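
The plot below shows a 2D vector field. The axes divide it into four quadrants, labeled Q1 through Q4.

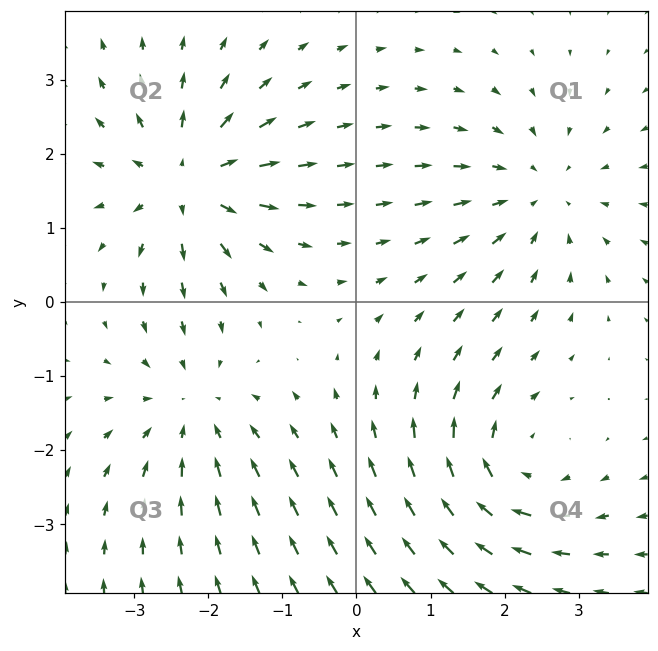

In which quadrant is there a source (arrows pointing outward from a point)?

Q2

The source sits at approximately (-2.3, 1.6), which lies in quadrant Q2. The divergence there is about +6, positive as expected for a source.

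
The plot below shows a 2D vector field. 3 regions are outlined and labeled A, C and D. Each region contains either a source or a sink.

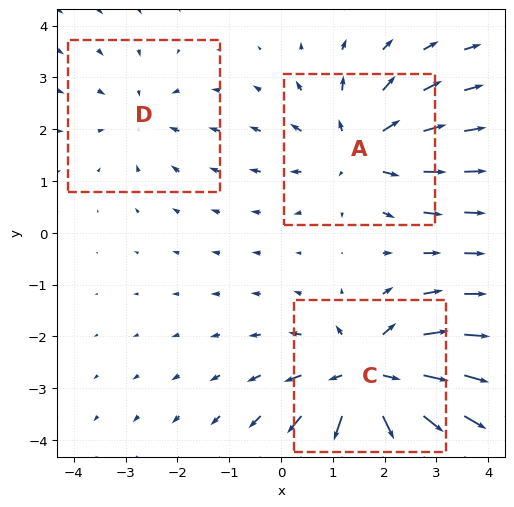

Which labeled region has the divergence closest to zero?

D

Divergence at each region's feature centre — A: about +3, C: about +5, D: about -2. Region D is closest to zero.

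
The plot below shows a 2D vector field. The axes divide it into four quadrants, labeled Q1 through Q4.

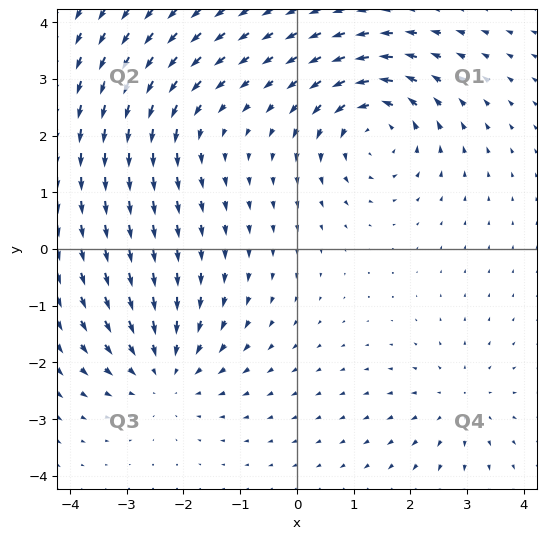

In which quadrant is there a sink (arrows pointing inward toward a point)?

The sink sits at approximately (-2.3, -2.2), which lies in quadrant Q3. The divergence there is about -4, negative as expected for a sink.

Q3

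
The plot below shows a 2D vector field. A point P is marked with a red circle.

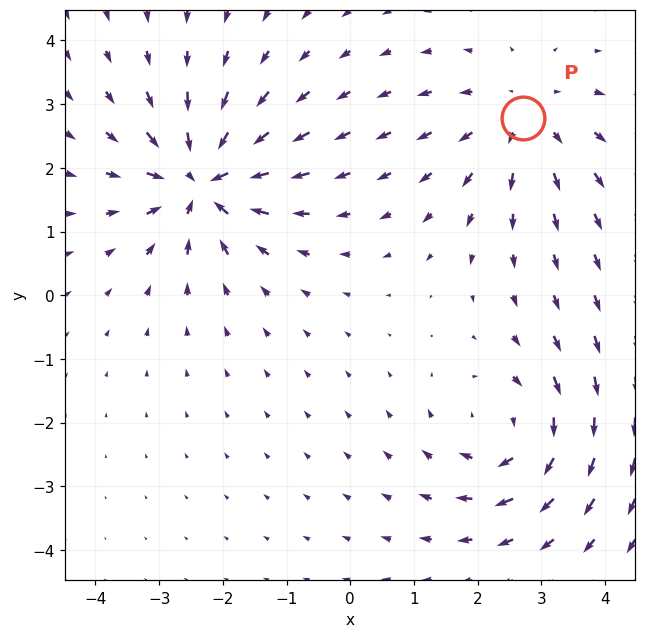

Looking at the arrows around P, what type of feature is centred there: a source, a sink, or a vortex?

source

At P (2.7, 2.8) the arrows spread outward. Divergence about +3, curl ≈0 — positive divergence with near-zero curl is a source.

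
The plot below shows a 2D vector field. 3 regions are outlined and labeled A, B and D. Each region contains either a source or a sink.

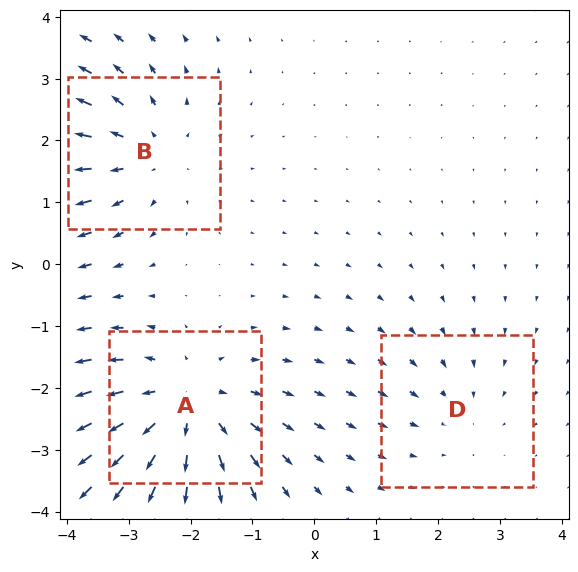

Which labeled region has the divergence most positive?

A

Divergence at each region's feature centre — A: about +4, B: about +3, D: about -2. Region A is most positive.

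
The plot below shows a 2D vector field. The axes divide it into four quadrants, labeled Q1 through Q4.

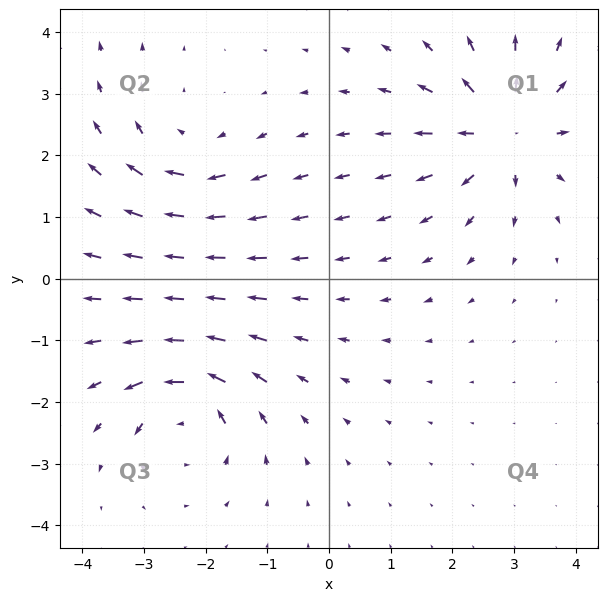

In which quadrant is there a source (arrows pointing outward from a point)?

Q1

The source sits at approximately (2.8, 2.4), which lies in quadrant Q1. The divergence there is about +5, positive as expected for a source.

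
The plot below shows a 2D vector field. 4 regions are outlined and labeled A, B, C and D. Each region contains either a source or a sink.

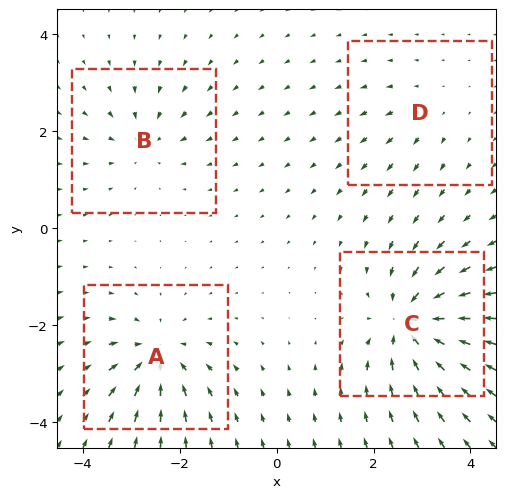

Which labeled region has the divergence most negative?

Divergence at each region's feature centre — A: about -6, B: about -4, C: about -8, D: about +2. Region C is most negative.

C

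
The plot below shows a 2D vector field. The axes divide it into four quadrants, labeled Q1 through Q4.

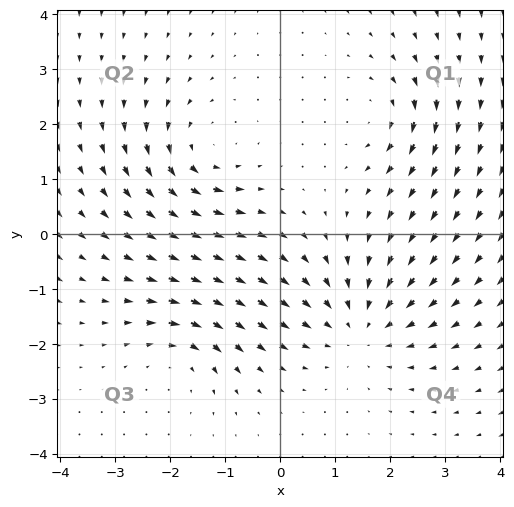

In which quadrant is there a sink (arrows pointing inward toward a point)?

The sink sits at approximately (1.5, -1.7), which lies in quadrant Q4. The divergence there is about -4, negative as expected for a sink.

Q4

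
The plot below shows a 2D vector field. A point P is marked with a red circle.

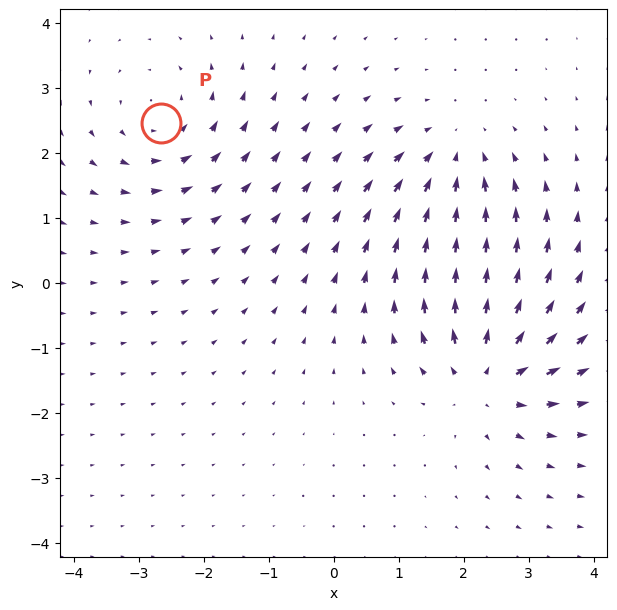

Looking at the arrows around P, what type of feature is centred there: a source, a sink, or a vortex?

At P (-2.7, 2.5) the arrows circulate counterclockwise. Divergence ≈0, curl about +4 — near-zero divergence with nonzero curl is a vortex.

vortex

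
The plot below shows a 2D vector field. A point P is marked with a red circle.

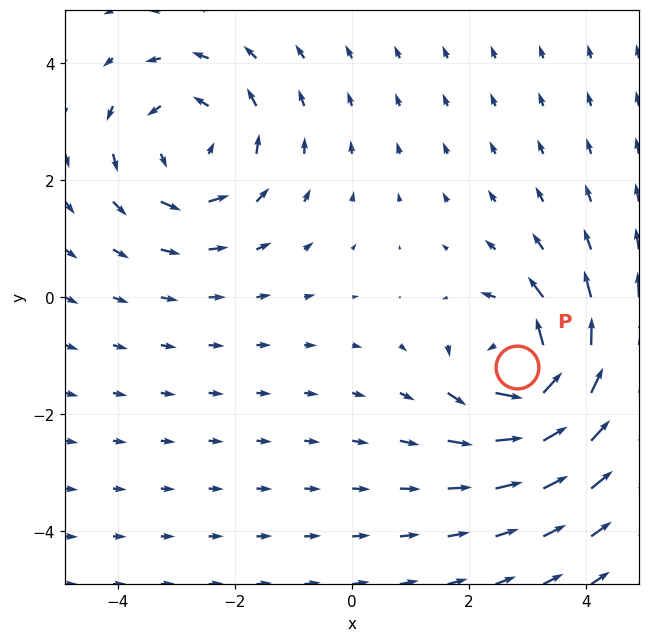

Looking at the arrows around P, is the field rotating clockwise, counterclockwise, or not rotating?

counterclockwise

Near P at (2.8, -1.2) the arrows circulate counterclockwise. The curl (z-component) there is about +5; positive curl means counterclockwise rotation.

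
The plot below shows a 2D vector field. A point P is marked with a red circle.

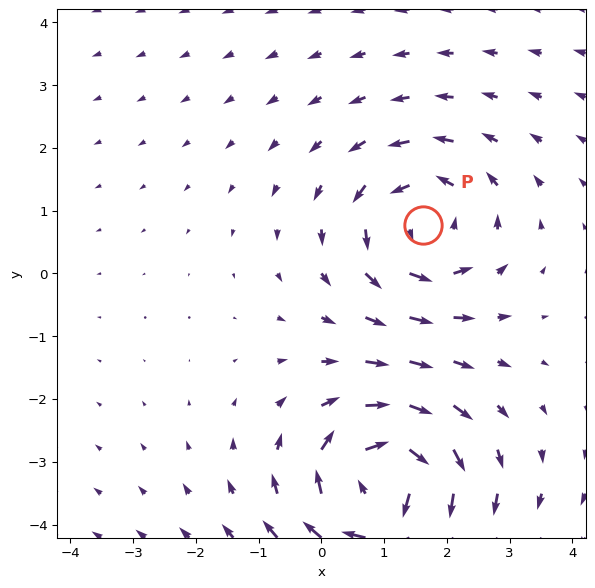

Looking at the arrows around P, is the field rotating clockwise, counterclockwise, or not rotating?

counterclockwise

Near P at (1.6, 0.8) the arrows circulate counterclockwise. The curl (z-component) there is about +4; positive curl means counterclockwise rotation.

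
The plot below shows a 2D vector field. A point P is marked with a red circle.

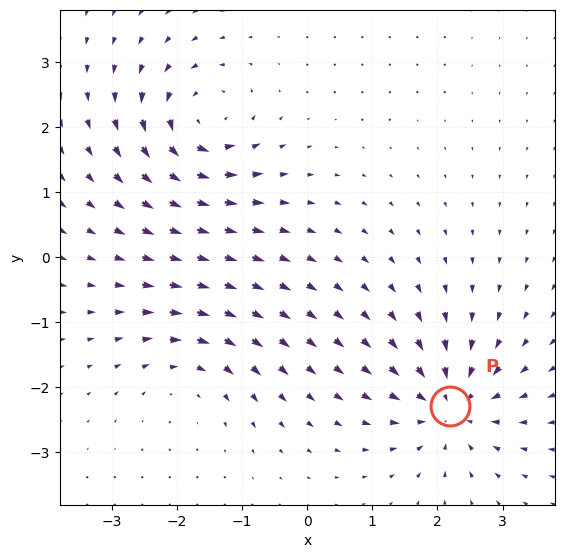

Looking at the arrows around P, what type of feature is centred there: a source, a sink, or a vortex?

sink

At P (2.2, -2.3) the arrows converge inward. Divergence about -6, curl ≈0 — negative divergence with near-zero curl is a sink.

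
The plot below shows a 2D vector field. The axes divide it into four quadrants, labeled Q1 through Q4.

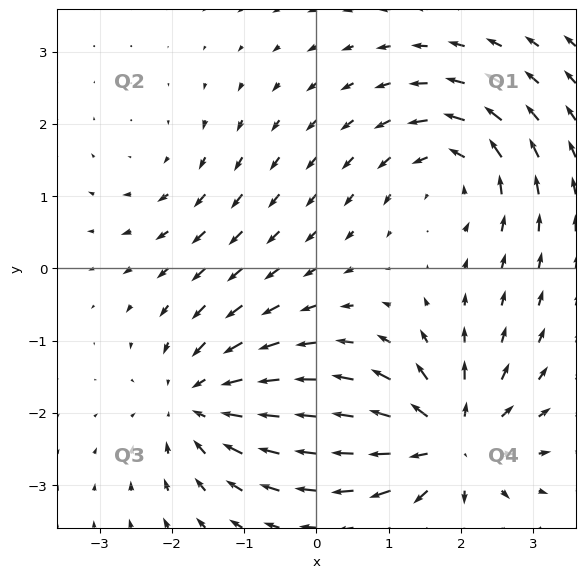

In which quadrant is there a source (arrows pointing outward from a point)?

The source sits at approximately (1.9, -2.4), which lies in quadrant Q4. The divergence there is about +6, positive as expected for a source.

Q4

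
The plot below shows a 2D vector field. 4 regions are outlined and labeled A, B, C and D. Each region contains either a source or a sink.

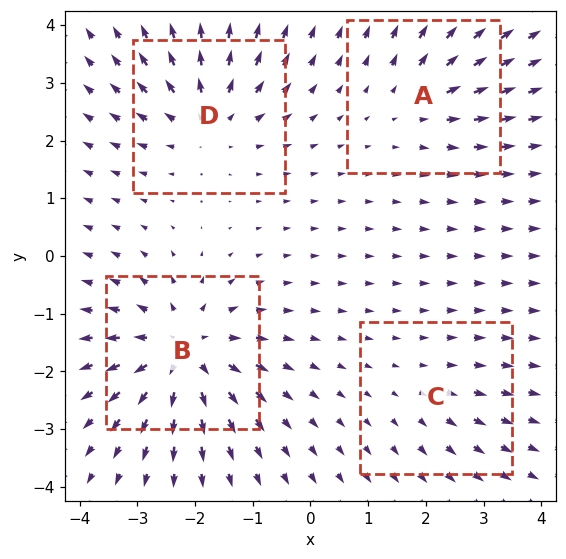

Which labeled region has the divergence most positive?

B

Divergence at each region's feature centre — A: about +3, B: about +7, C: about +2, D: about +5. Region B is most positive.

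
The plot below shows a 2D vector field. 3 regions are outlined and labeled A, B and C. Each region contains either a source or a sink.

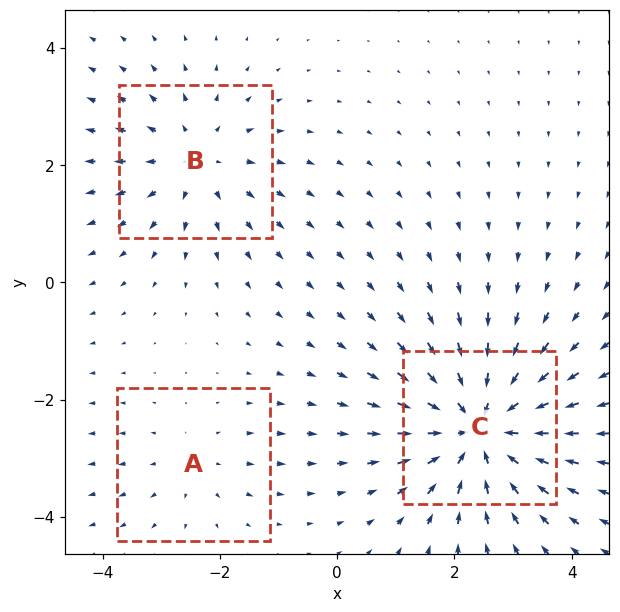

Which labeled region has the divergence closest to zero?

A

Divergence at each region's feature centre — A: about +2, B: about +3, C: about -5. Region A is closest to zero.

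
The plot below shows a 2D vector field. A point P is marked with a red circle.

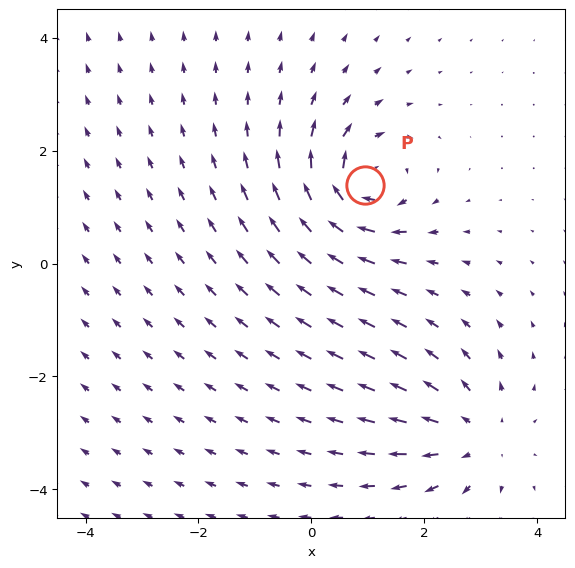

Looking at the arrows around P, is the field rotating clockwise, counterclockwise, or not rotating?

clockwise

Near P at (1.0, 1.4) the arrows circulate clockwise. The curl (z-component) there is about -4; negative curl means clockwise rotation.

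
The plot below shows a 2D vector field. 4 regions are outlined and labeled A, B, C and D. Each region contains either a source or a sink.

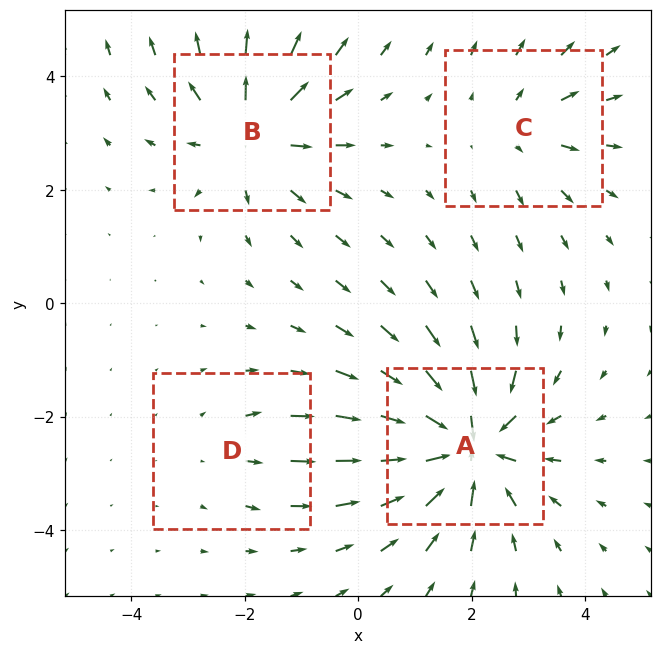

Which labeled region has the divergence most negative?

A

Divergence at each region's feature centre — A: about -7, B: about +5, C: about +3, D: about +2. Region A is most negative.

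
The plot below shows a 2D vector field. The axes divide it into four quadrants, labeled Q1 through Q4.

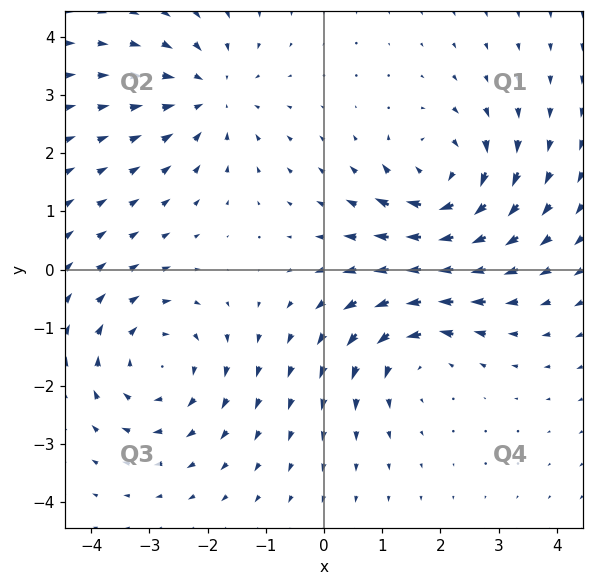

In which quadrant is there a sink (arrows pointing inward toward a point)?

The sink sits at approximately (-1.9, 3.0), which lies in quadrant Q2. The divergence there is about -4, negative as expected for a sink.

Q2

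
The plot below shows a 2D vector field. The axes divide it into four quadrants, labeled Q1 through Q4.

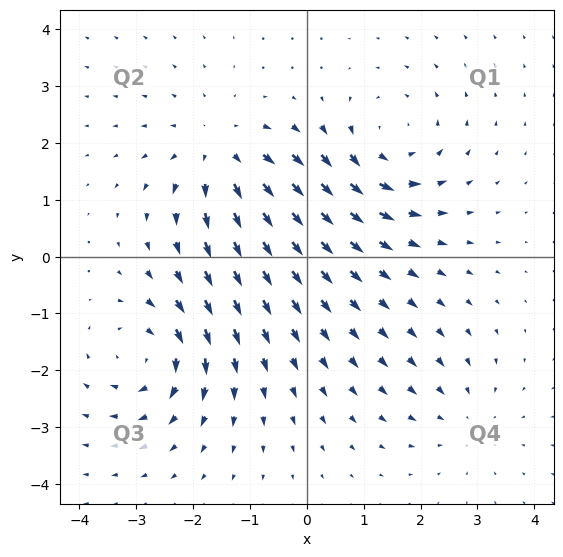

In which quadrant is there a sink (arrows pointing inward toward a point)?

The sink sits at approximately (2.8, -2.8), which lies in quadrant Q4. The divergence there is about -3, negative as expected for a sink.

Q4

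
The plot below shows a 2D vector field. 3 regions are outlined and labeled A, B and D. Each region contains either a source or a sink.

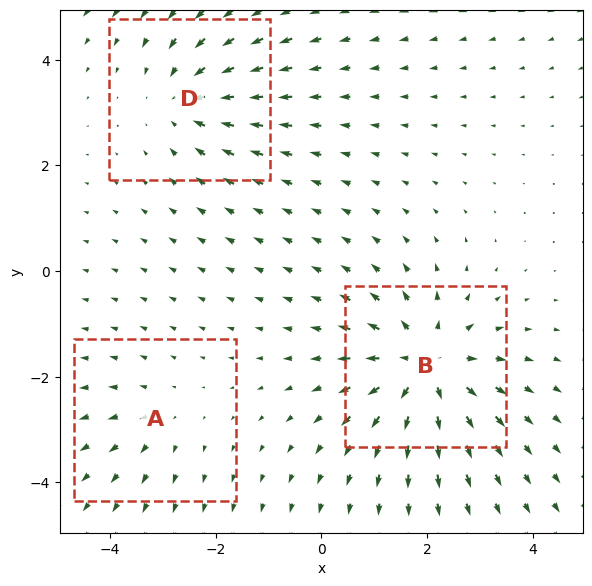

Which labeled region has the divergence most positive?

B

Divergence at each region's feature centre — A: about +2, B: about +5, D: about -3. Region B is most positive.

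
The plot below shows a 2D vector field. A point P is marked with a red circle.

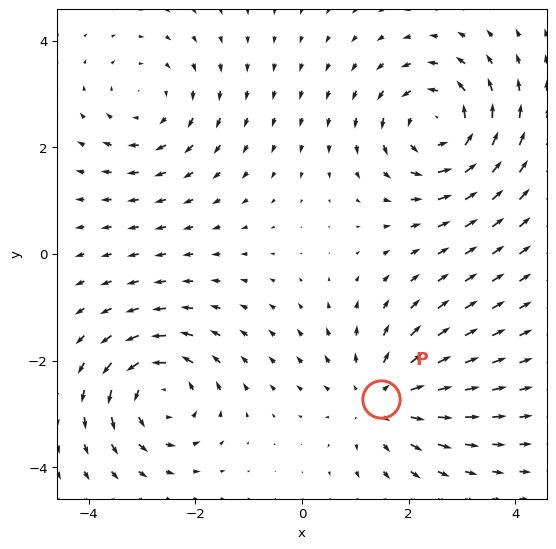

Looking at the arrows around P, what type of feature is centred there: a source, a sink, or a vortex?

At P (1.5, -2.7) the arrows spread outward. Divergence about +3, curl ≈0 — positive divergence with near-zero curl is a source.

source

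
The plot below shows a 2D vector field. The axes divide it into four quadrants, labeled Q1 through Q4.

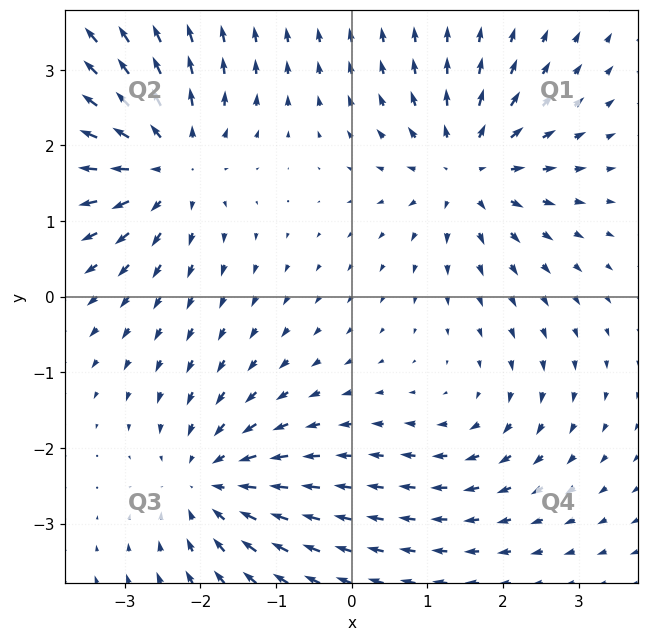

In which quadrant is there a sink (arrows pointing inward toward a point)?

The sink sits at approximately (-1.9, -2.5), which lies in quadrant Q3. The divergence there is about -4, negative as expected for a sink.

Q3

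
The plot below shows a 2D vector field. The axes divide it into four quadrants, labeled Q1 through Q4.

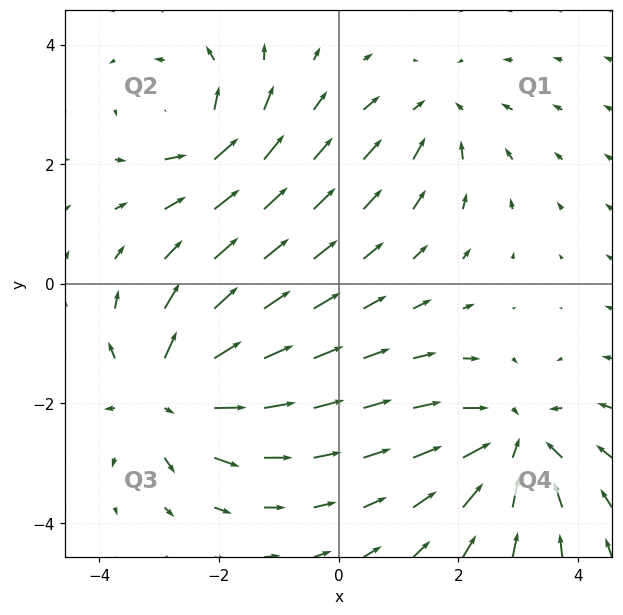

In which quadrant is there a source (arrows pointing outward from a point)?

Q3

The source sits at approximately (-2.9, -1.8), which lies in quadrant Q3. The divergence there is about +5, positive as expected for a source.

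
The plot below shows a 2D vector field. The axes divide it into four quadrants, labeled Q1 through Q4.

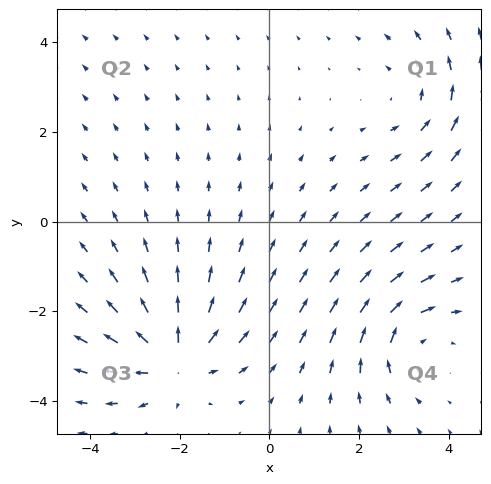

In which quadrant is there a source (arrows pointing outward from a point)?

Q3

The source sits at approximately (-2.1, -3.0), which lies in quadrant Q3. The divergence there is about +6, positive as expected for a source.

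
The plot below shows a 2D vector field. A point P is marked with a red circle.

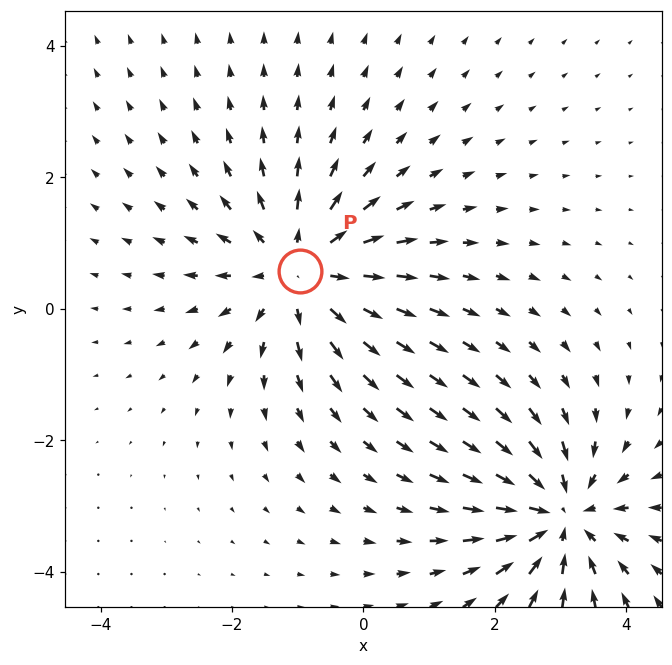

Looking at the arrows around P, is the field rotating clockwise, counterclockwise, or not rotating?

not rotating

Near P at (-1.0, 0.6) the arrows show no circulation. The curl there is ≈0.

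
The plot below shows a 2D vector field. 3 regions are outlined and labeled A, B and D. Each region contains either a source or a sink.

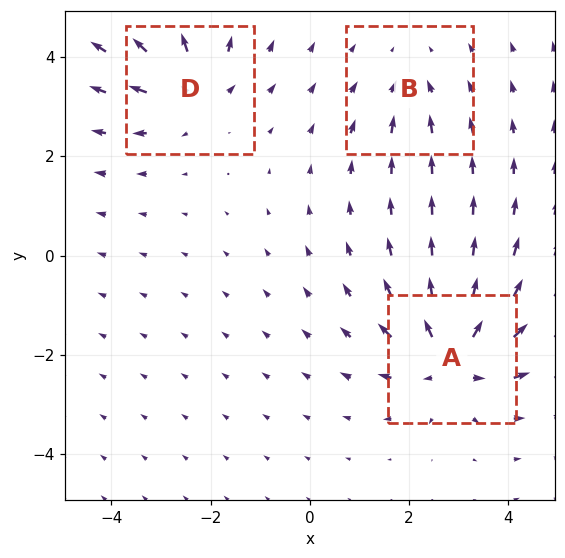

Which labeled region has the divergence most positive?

A

Divergence at each region's feature centre — A: about +5, B: about -2, D: about +4. Region A is most positive.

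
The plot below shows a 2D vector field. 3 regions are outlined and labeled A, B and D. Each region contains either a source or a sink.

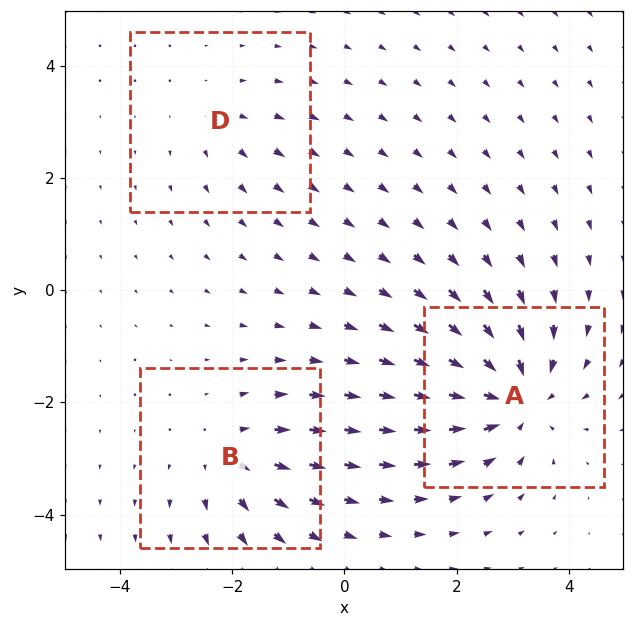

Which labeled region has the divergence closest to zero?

D

Divergence at each region's feature centre — A: about -5, B: about +3, D: about +2. Region D is closest to zero.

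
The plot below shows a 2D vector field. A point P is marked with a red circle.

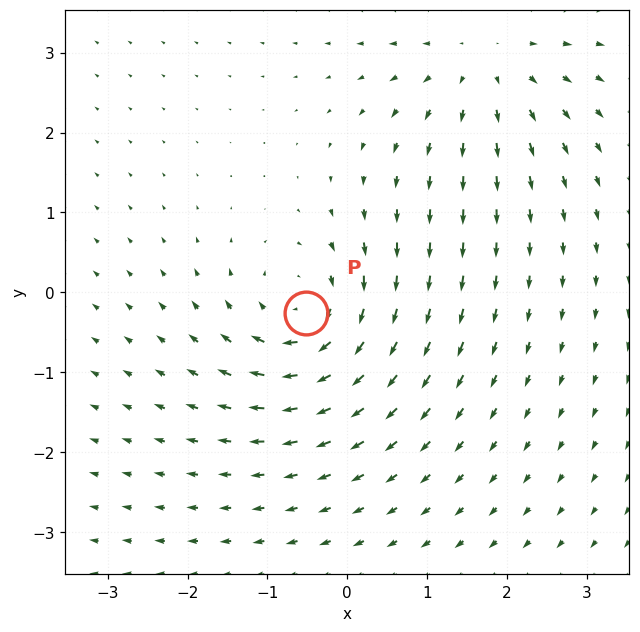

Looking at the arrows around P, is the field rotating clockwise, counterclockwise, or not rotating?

clockwise

Near P at (-0.5, -0.3) the arrows circulate clockwise. The curl (z-component) there is about -6; negative curl means clockwise rotation.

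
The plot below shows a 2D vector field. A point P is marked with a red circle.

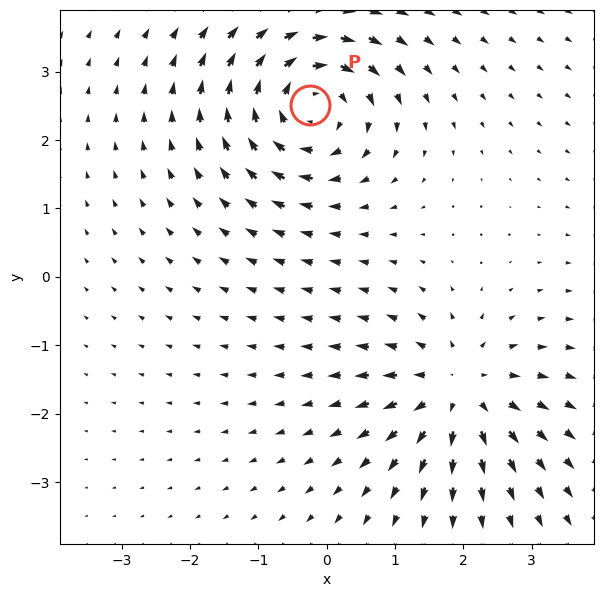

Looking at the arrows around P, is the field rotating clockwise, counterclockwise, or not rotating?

clockwise

Near P at (-0.3, 2.5) the arrows circulate clockwise. The curl (z-component) there is about -4; negative curl means clockwise rotation.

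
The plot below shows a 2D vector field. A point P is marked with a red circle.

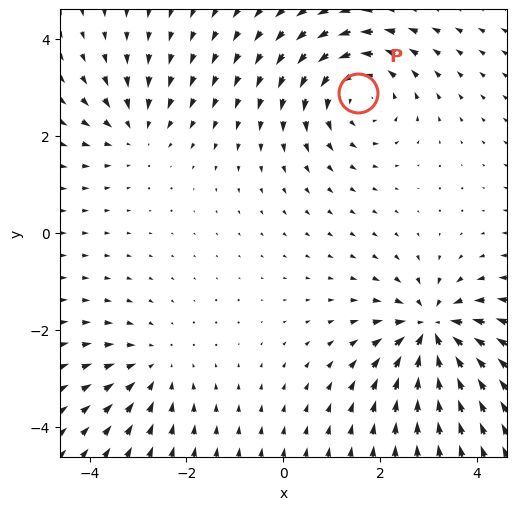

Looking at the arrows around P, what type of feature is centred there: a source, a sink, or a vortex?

vortex

At P (1.5, 2.9) the arrows circulate counterclockwise. Divergence ≈0, curl about +5 — near-zero divergence with nonzero curl is a vortex.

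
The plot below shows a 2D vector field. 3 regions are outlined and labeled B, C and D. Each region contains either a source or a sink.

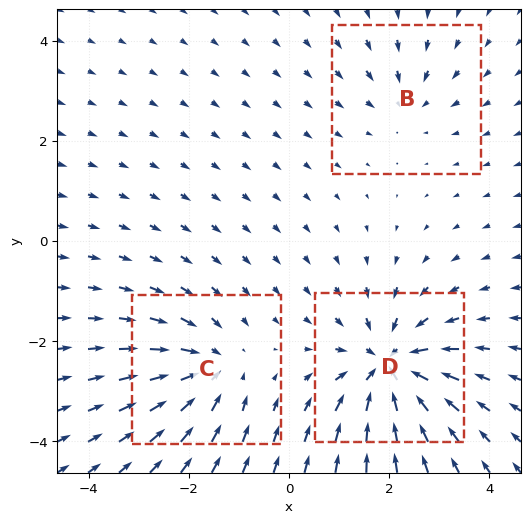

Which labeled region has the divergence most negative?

D

Divergence at each region's feature centre — B: about -2, C: about -4, D: about -6. Region D is most negative.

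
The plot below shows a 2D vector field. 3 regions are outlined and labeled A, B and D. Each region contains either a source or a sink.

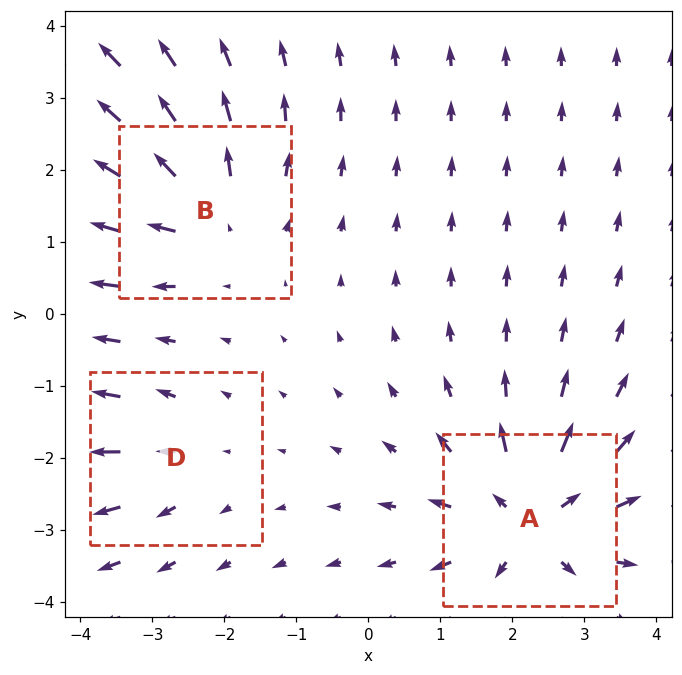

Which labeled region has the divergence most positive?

A

Divergence at each region's feature centre — A: about +5, B: about +4, D: about +2. Region A is most positive.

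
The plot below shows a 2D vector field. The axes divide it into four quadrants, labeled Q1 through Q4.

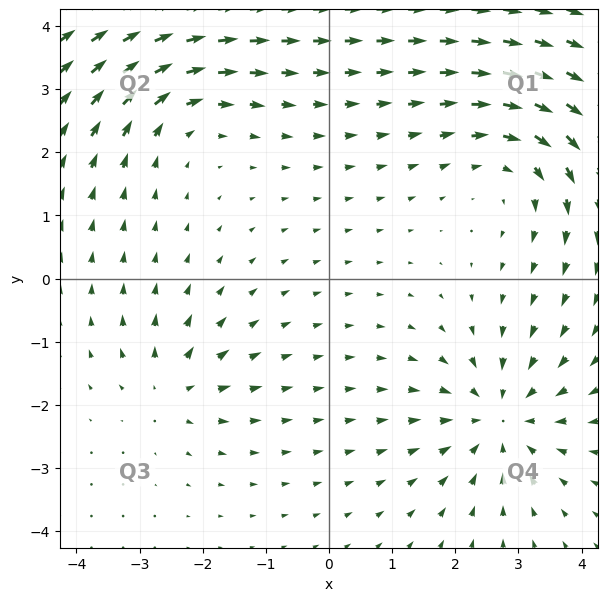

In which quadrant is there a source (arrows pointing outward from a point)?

The source sits at approximately (-2.5, -1.7), which lies in quadrant Q3. The divergence there is about +4, positive as expected for a source.

Q3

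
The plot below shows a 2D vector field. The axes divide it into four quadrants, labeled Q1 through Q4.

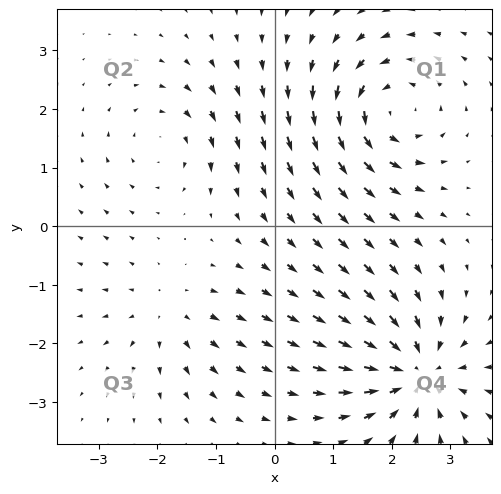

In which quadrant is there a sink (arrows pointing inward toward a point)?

Q4

The sink sits at approximately (2.4, -2.5), which lies in quadrant Q4. The divergence there is about -6, negative as expected for a sink.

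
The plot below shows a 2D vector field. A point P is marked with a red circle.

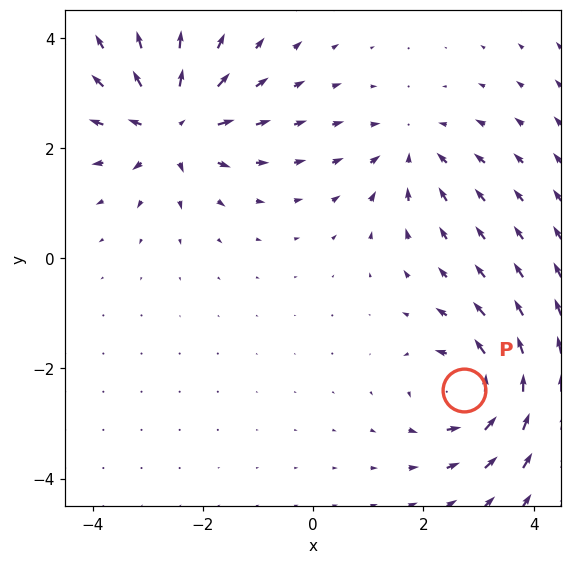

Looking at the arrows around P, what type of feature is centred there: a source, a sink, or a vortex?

vortex

At P (2.7, -2.4) the arrows circulate counterclockwise. Divergence ≈0, curl about +6 — near-zero divergence with nonzero curl is a vortex.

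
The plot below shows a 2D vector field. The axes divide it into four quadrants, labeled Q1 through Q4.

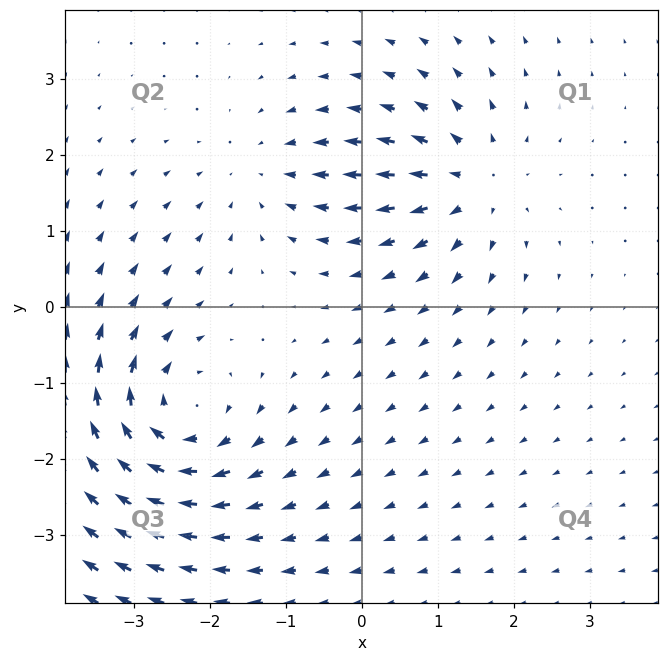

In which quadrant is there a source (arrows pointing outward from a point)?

The source sits at approximately (1.4, 1.6), which lies in quadrant Q1. The divergence there is about +4, positive as expected for a source.

Q1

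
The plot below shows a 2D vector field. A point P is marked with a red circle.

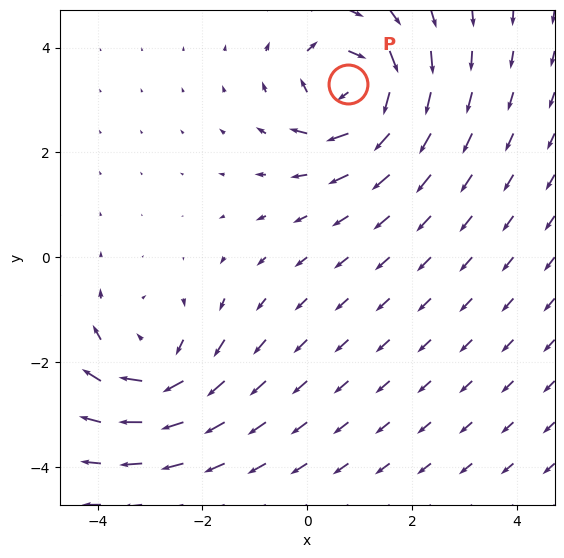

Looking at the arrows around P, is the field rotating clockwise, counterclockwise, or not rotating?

clockwise

Near P at (0.8, 3.3) the arrows circulate clockwise. The curl (z-component) there is about -6; negative curl means clockwise rotation.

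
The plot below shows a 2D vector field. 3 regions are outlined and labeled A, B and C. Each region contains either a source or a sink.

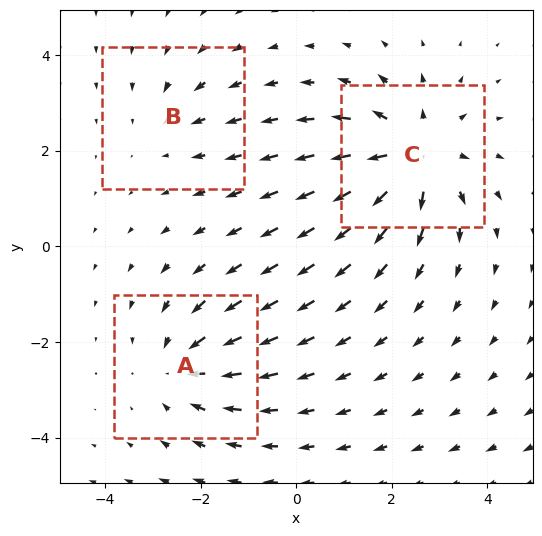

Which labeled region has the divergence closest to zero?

B

Divergence at each region's feature centre — A: about -3, B: about -2, C: about +4. Region B is closest to zero.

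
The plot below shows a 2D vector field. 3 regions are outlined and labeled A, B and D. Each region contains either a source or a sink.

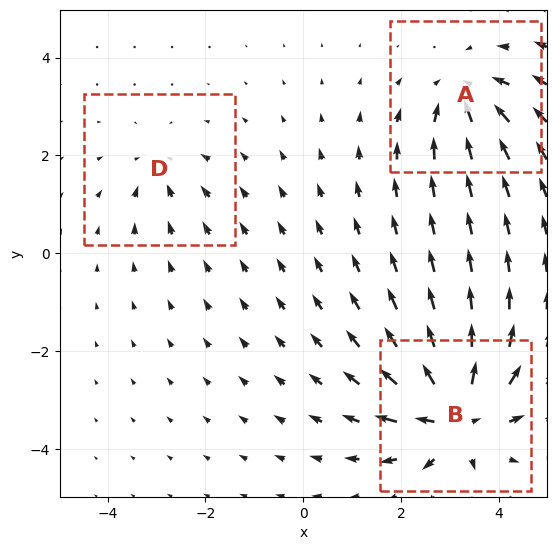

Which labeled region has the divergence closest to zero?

Divergence at each region's feature centre — A: about -4, B: about +6, D: about -2. Region D is closest to zero.

D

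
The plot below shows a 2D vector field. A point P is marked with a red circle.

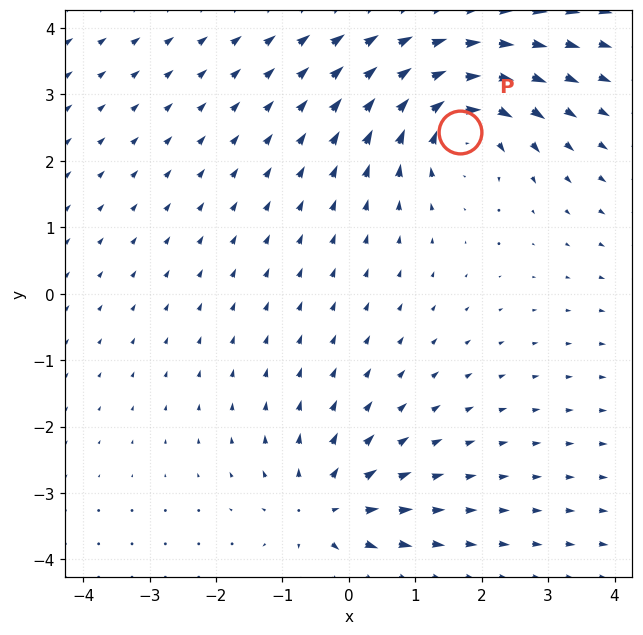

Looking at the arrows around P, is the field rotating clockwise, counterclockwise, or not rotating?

Near P at (1.7, 2.4) the arrows circulate clockwise. The curl (z-component) there is about -4; negative curl means clockwise rotation.

clockwise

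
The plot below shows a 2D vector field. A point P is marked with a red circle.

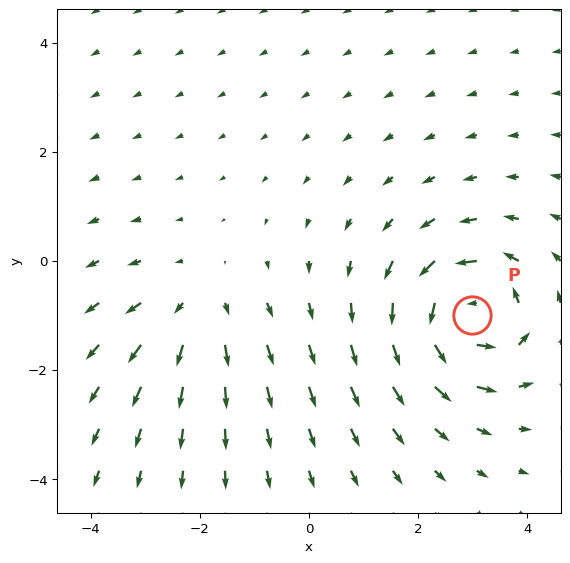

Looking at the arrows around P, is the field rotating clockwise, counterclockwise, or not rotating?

Near P at (3.0, -1.0) the arrows circulate counterclockwise. The curl (z-component) there is about +5; positive curl means counterclockwise rotation.

counterclockwise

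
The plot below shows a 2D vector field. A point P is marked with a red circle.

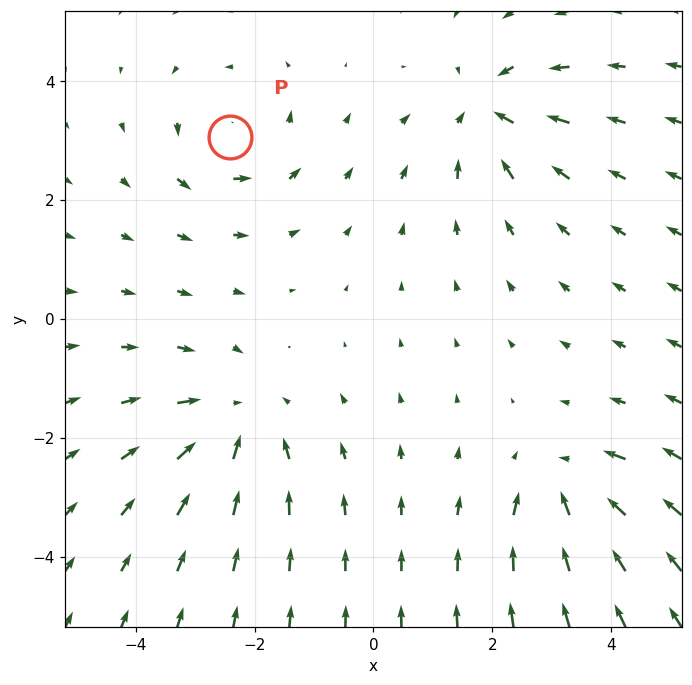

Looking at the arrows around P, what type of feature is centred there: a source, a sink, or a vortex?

At P (-2.4, 3.1) the arrows circulate counterclockwise. Divergence ≈0, curl about +4 — near-zero divergence with nonzero curl is a vortex.

vortex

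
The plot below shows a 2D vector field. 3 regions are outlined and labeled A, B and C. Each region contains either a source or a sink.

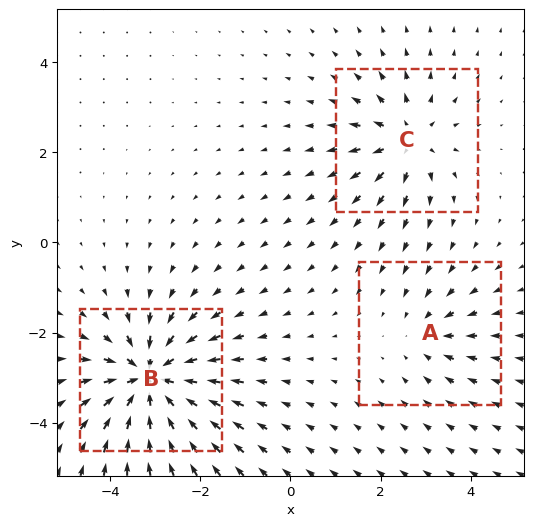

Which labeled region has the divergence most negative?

B

Divergence at each region's feature centre — A: about -2, B: about -6, C: about +4. Region B is most negative.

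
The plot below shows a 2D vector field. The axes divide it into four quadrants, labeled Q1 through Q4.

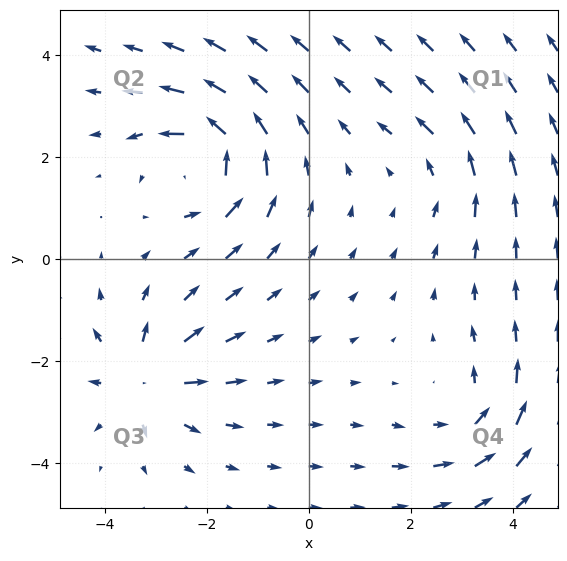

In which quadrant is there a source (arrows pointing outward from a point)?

The source sits at approximately (-3.2, -2.4), which lies in quadrant Q3. The divergence there is about +5, positive as expected for a source.

Q3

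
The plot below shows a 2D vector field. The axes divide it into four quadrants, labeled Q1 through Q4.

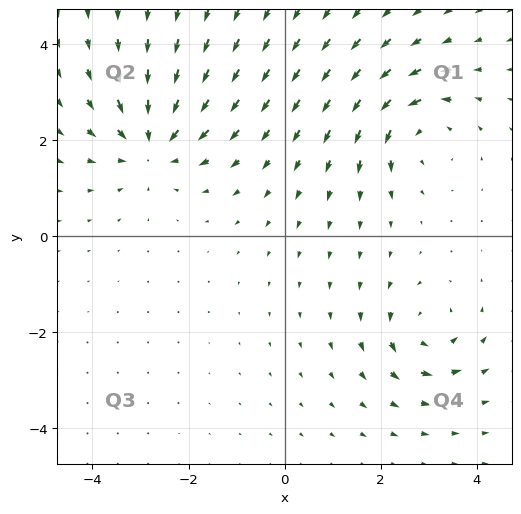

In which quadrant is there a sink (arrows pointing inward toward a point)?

Q2

The sink sits at approximately (-2.7, 1.9), which lies in quadrant Q2. The divergence there is about -4, negative as expected for a sink.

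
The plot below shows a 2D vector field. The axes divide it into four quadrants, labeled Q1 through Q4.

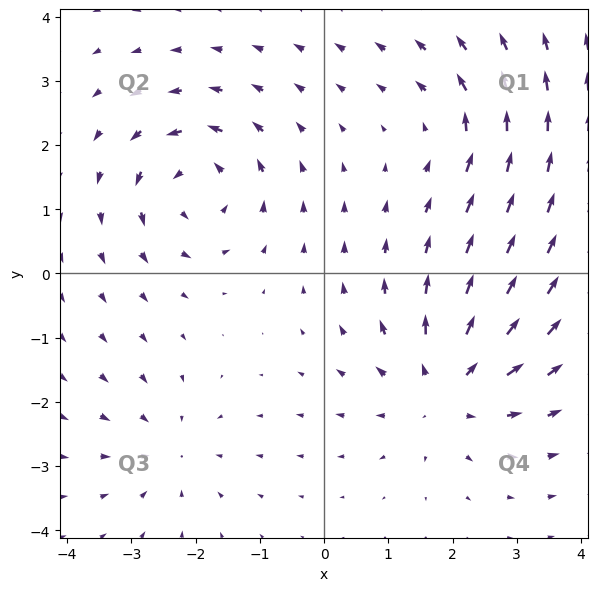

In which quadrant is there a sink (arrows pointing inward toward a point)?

The sink sits at approximately (-2.4, -2.7), which lies in quadrant Q3. The divergence there is about -3, negative as expected for a sink.

Q3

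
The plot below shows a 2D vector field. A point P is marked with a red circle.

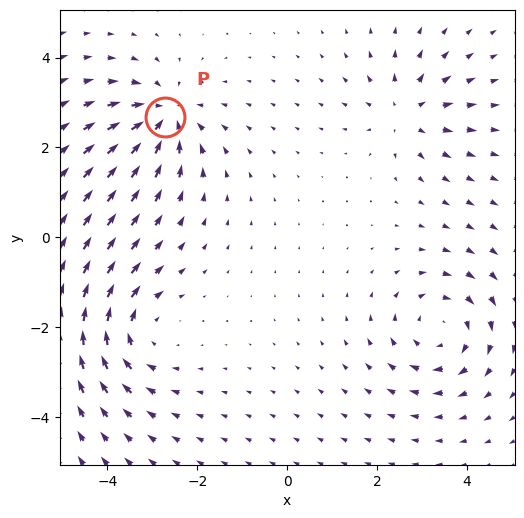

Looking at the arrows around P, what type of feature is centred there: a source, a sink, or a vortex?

At P (-2.7, 2.7) the arrows converge inward. Divergence about -5, curl ≈0 — negative divergence with near-zero curl is a sink.

sink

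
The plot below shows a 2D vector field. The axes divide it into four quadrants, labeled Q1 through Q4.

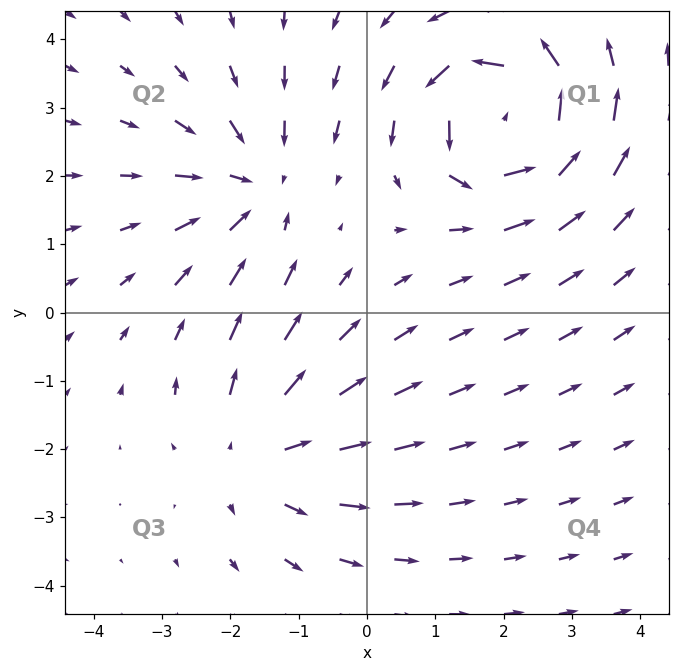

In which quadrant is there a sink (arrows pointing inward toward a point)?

Q2

The sink sits at approximately (-1.6, 1.8), which lies in quadrant Q2. The divergence there is about -3, negative as expected for a sink.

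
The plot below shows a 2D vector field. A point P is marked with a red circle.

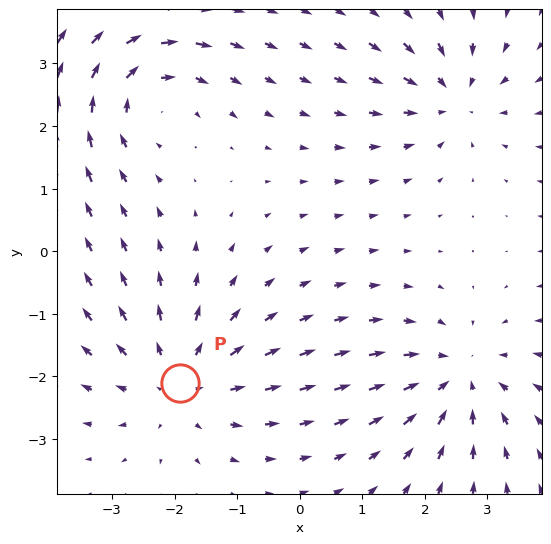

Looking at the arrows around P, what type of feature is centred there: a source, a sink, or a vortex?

source

At P (-1.9, -2.1) the arrows spread outward. Divergence about +4, curl ≈0 — positive divergence with near-zero curl is a source.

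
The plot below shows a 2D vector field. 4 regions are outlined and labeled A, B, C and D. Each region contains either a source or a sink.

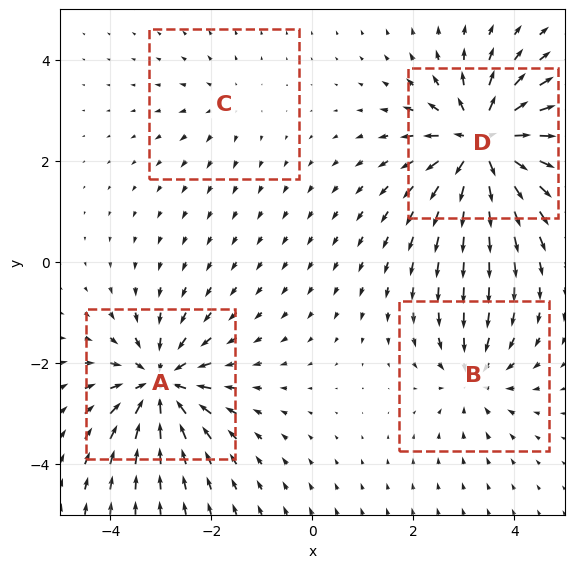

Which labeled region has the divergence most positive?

Divergence at each region's feature centre — A: about -7, B: about -4, C: about +2, D: about +8. Region D is most positive.

D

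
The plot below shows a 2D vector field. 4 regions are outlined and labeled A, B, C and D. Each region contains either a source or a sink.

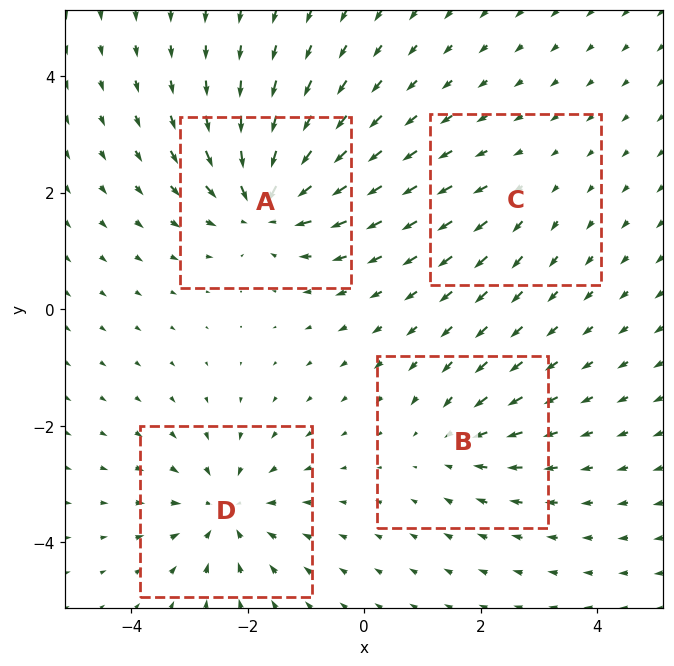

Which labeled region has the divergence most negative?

A

Divergence at each region's feature centre — A: about -7, B: about -4, C: about +2, D: about -5. Region A is most negative.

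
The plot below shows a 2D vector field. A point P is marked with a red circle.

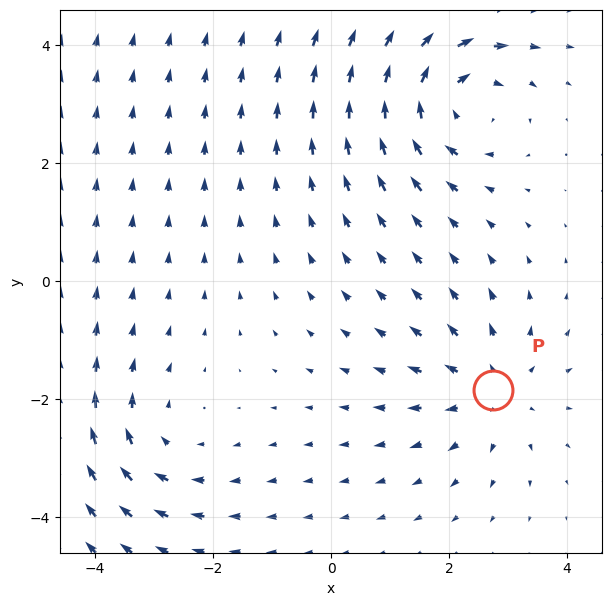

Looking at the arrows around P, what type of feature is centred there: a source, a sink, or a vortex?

At P (2.7, -1.8) the arrows spread outward. Divergence about +3, curl ≈0 — positive divergence with near-zero curl is a source.

source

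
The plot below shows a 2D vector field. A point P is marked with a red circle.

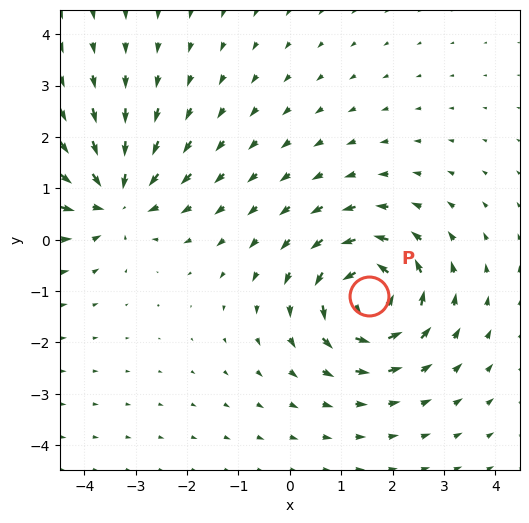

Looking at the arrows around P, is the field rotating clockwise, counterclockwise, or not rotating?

counterclockwise

Near P at (1.5, -1.1) the arrows circulate counterclockwise. The curl (z-component) there is about +5; positive curl means counterclockwise rotation.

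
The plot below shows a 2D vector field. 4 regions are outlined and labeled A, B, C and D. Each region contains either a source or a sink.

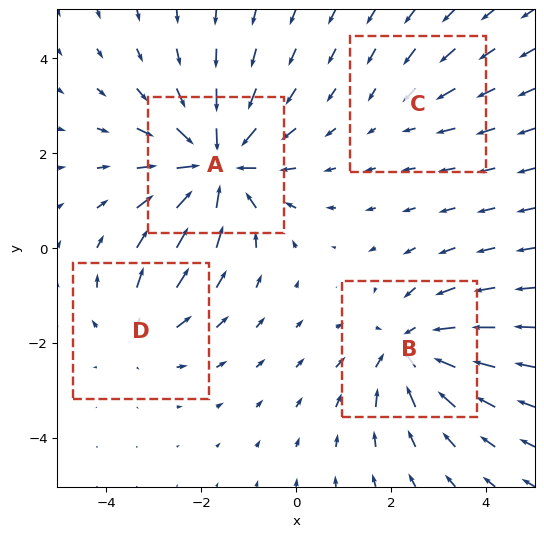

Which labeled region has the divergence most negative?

Divergence at each region's feature centre — A: about -7, B: about -5, C: about -2, D: about +3. Region A is most negative.

A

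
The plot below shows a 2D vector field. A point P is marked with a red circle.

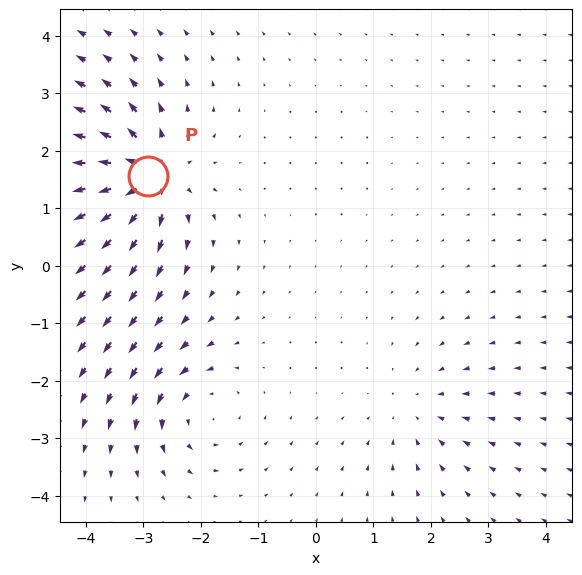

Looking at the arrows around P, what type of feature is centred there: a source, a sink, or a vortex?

source

At P (-2.9, 1.6) the arrows spread outward. Divergence about +7, curl ≈0 — positive divergence with near-zero curl is a source.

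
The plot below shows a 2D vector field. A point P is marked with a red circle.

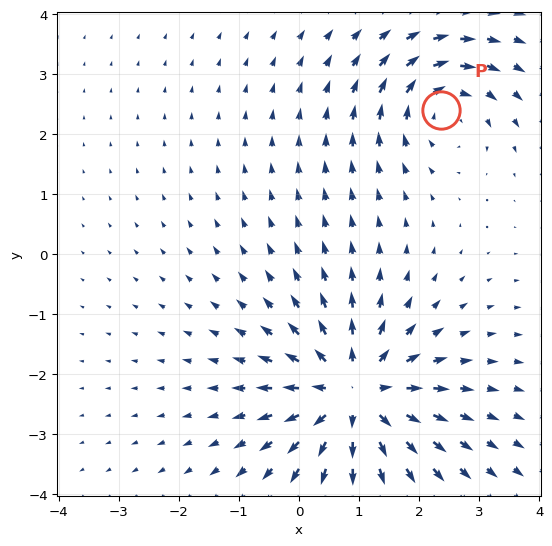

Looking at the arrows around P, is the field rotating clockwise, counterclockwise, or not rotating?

clockwise

Near P at (2.4, 2.4) the arrows circulate clockwise. The curl (z-component) there is about -4; negative curl means clockwise rotation.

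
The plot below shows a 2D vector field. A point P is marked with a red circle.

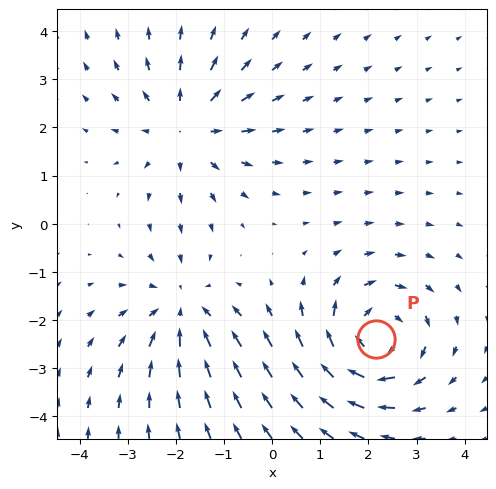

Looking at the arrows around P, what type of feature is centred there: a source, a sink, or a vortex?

At P (2.2, -2.4) the arrows circulate clockwise. Divergence ≈0, curl about -4 — near-zero divergence with nonzero curl is a vortex.

vortex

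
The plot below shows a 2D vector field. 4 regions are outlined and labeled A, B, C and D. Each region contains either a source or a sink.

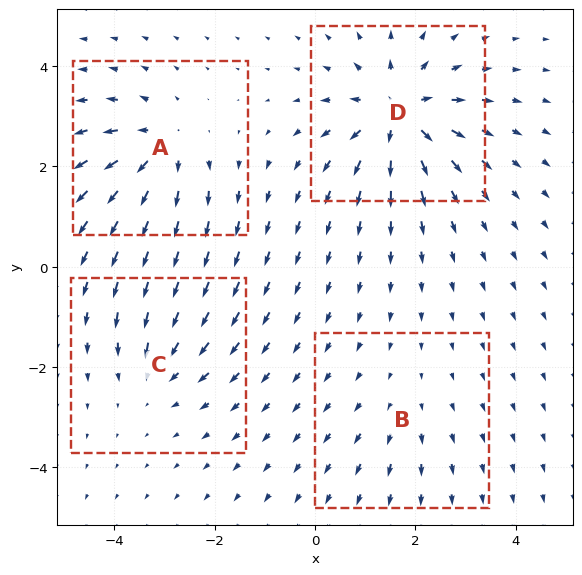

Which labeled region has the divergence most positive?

Divergence at each region's feature centre — A: about +5, B: about +2, C: about -4, D: about +7. Region D is most positive.

D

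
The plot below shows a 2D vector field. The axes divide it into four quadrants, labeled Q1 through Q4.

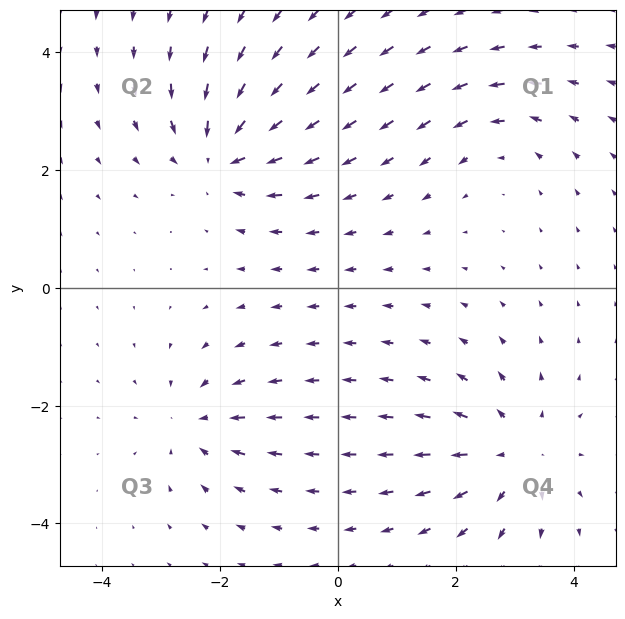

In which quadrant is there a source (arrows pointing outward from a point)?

Q4

The source sits at approximately (3.0, -2.8), which lies in quadrant Q4. The divergence there is about +4, positive as expected for a source.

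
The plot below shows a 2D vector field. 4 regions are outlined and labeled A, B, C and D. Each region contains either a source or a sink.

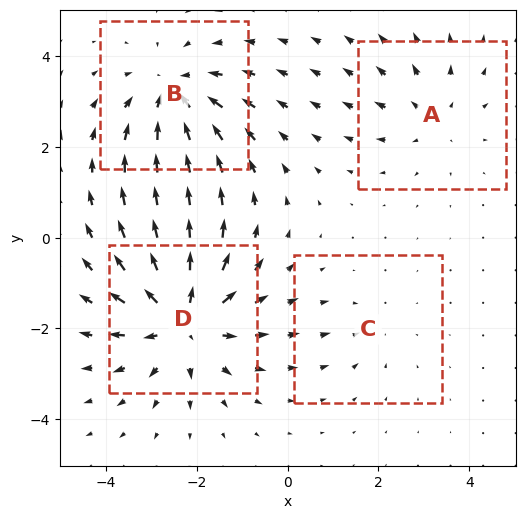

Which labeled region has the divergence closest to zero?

C

Divergence at each region's feature centre — A: about +3, B: about -5, C: about -2, D: about +6. Region C is closest to zero.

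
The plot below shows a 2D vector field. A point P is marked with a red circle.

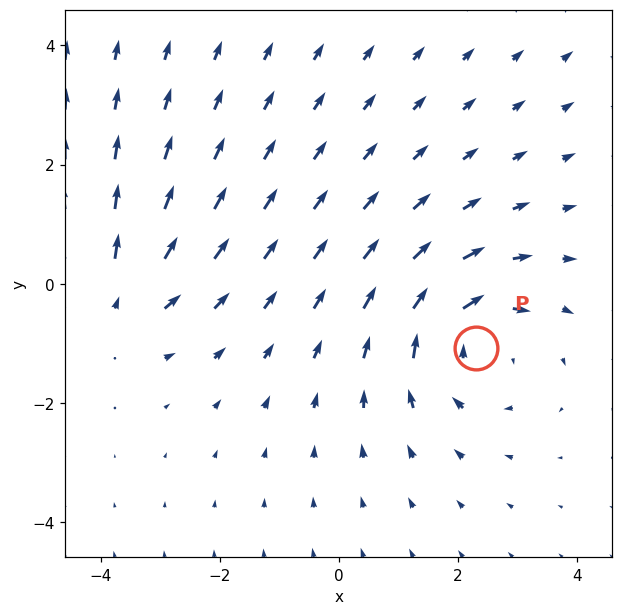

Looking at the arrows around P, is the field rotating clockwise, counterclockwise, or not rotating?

clockwise

Near P at (2.3, -1.1) the arrows circulate clockwise. The curl (z-component) there is about -4; negative curl means clockwise rotation.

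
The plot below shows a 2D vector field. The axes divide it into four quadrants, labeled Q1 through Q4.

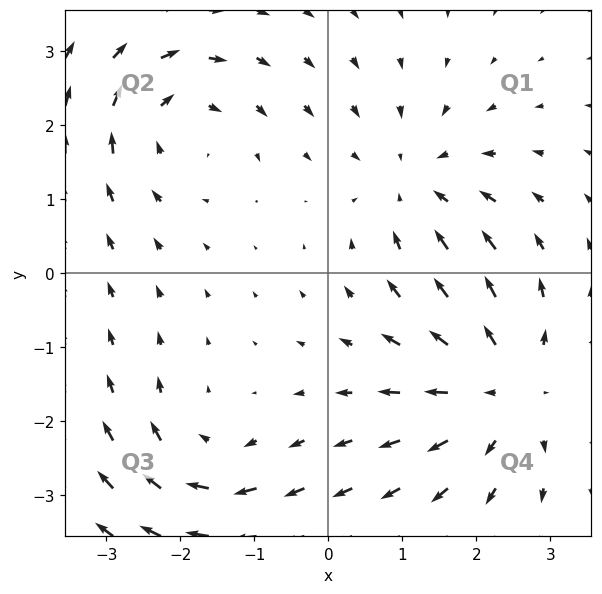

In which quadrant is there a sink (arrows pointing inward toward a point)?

The sink sits at approximately (1.2, 1.2), which lies in quadrant Q1. The divergence there is about -3, negative as expected for a sink.

Q1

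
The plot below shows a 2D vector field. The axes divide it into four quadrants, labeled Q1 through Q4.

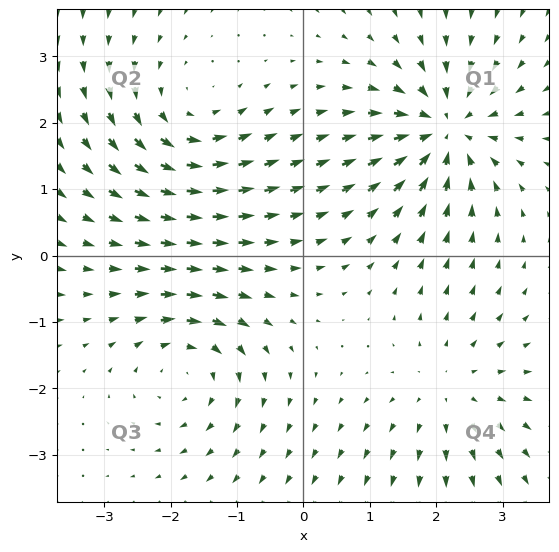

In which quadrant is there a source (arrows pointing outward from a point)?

Q4

The source sits at approximately (2.2, -2.0), which lies in quadrant Q4. The divergence there is about +3, positive as expected for a source.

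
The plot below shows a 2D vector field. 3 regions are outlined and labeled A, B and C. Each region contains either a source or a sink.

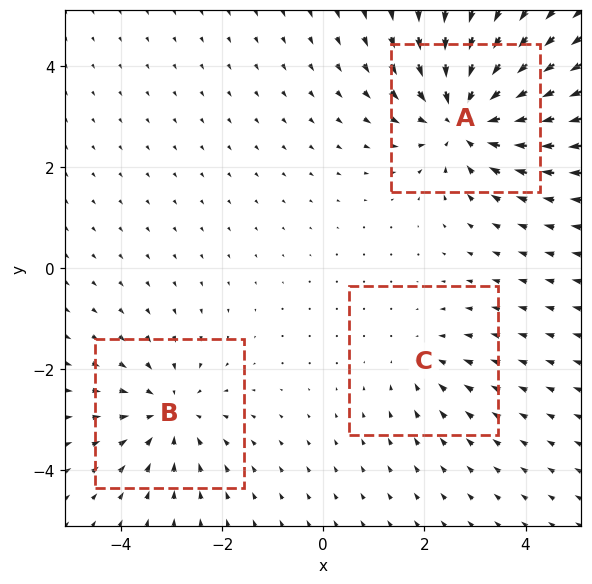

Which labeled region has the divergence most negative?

Divergence at each region's feature centre — A: about -5, B: about -3, C: about -2. Region A is most negative.

A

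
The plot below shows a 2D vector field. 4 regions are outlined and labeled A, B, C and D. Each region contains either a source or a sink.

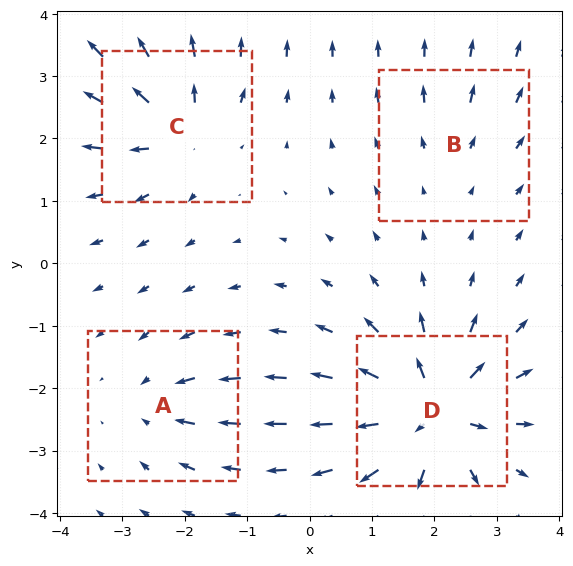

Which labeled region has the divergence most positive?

D

Divergence at each region's feature centre — A: about -4, B: about +2, C: about +6, D: about +9. Region D is most positive.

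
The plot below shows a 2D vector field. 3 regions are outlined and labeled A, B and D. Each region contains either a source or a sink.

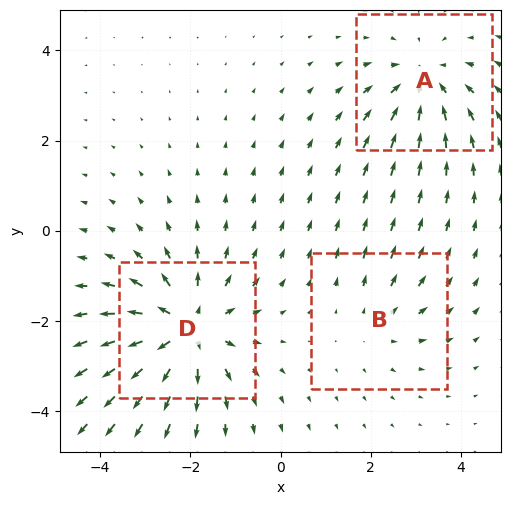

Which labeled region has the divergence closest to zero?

B

Divergence at each region's feature centre — A: about -3, B: about +2, D: about +5. Region B is closest to zero.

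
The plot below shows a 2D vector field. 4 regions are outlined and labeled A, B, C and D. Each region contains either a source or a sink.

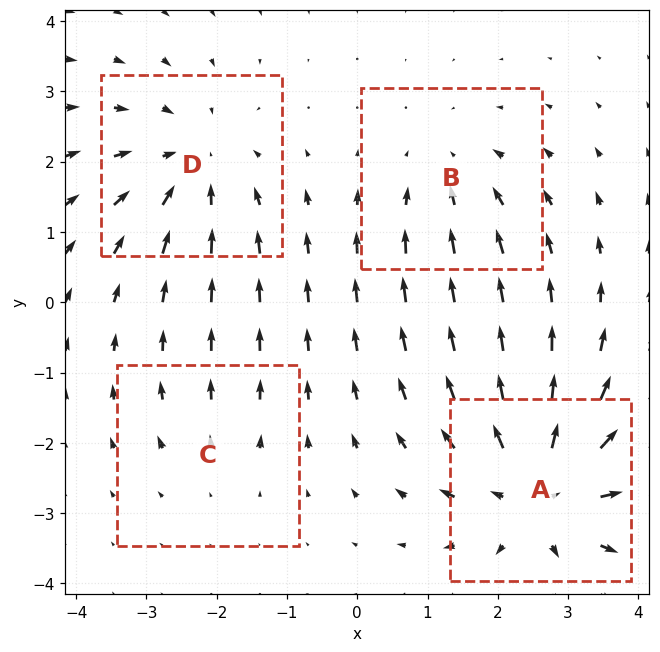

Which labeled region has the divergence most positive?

Divergence at each region's feature centre — A: about +6, B: about -3, C: about +2, D: about -4. Region A is most positive.

A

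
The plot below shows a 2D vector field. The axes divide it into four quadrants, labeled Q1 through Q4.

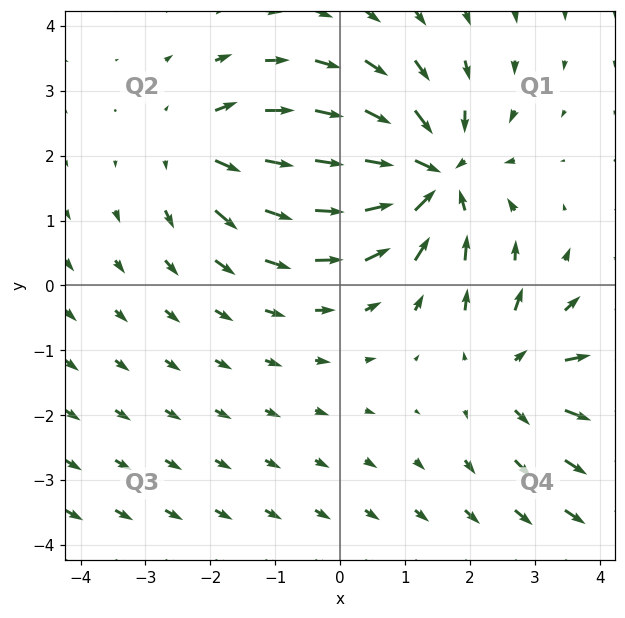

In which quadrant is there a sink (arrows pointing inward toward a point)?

The sink sits at approximately (1.4, 1.7), which lies in quadrant Q1. The divergence there is about -5, negative as expected for a sink.

Q1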